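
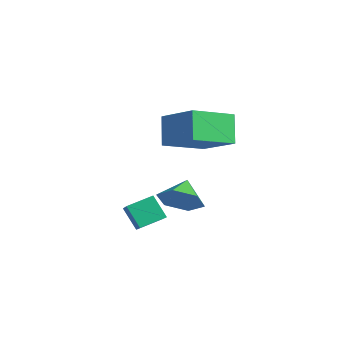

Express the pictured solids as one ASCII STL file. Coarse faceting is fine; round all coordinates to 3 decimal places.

solid 
facet normal -0.852 -0.170 -0.496
outer loop
vertex -1.757 0.6 2.021
vertex -1.715 2.43 1.321
vertex -1.029 0.162 0.921
endloop
endfacet
facet normal -0.022 -0.934 0.357
outer loop
vertex 0.615 0.49 1.879
vertex -1.757 0.6 2.021
vertex -1.029 0.162 0.921
endloop
endfacet
facet normal -0.851 -0.170 -0.496
outer loop
vertex -1.029 0.162 0.921
vertex -1.715 2.43 1.321
vertex -0.986 1.992 0.221
endloop
endfacet
facet normal 0.524 -0.315 -0.791
outer loop
vertex -0.986 1.992 0.221
vertex 0.615 0.49 1.879
vertex -1.029 0.162 0.921
endloop
endfacet
facet normal -0.524 0.315 0.791
outer loop
vertex -1.757 0.6 2.021
vertex -0.071 2.758 2.279
vertex -1.715 2.43 1.321
endloop
endfacet
facet normal -0.022 -0.934 0.357
outer loop
vertex -0.114 0.928 2.979
vertex -1.757 0.6 2.021
vertex 0.615 0.49 1.879
endloop
endfacet
facet normal -0.524 0.315 0.791
outer loop
vertex -0.114 0.928 2.979
vertex -0.071 2.758 2.279
vertex -1.757 0.6 2.021
endloop
endfacet
facet normal 0.022 0.934 -0.357
outer loop
vertex -1.715 2.43 1.321
vertex -0.071 2.758 2.279
vertex -0.986 1.992 0.221
endloop
endfacet
facet normal 0.524 -0.315 -0.791
outer loop
vertex 0.657 2.32 1.179
vertex 0.615 0.49 1.879
vertex -0.986 1.992 0.221
endloop
endfacet
facet normal 0.022 0.934 -0.357
outer loop
vertex -0.986 1.992 0.221
vertex -0.071 2.758 2.279
vertex 0.657 2.32 1.179
endloop
endfacet
facet normal 0.851 0.170 0.496
outer loop
vertex 0.657 2.32 1.179
vertex -0.114 0.928 2.979
vertex 0.615 0.49 1.879
endloop
endfacet
facet normal 0.852 0.170 0.496
outer loop
vertex -0.071 2.758 2.279
vertex -0.114 0.928 2.979
vertex 0.657 2.32 1.179
endloop
endfacet
facet normal -0.636 -0.135 0.760
outer loop
vertex -0.525 -1.691 -1.553
vertex -0.323 -0.658 -1.2
vertex -1.71 -1.153 -2.449
endloop
endfacet
facet normal -0.182 -0.931 -0.318
outer loop
vertex -0.997 -1.002 -3.3
vertex -0.525 -1.691 -1.553
vertex -1.71 -1.153 -2.449
endloop
endfacet
facet normal -0.636 -0.135 0.760
outer loop
vertex -1.71 -1.153 -2.449
vertex -0.323 -0.658 -1.2
vertex -1.507 -0.12 -2.096
endloop
endfacet
facet normal -0.749 0.341 -0.567
outer loop
vertex -1.507 -0.12 -2.096
vertex -0.997 -1.002 -3.3
vertex -1.71 -1.153 -2.449
endloop
endfacet
facet normal 0.750 -0.341 0.568
outer loop
vertex -0.525 -1.691 -1.553
vertex 0.39 -0.507 -2.051
vertex -0.323 -0.658 -1.2
endloop
endfacet
facet normal -0.182 -0.930 -0.318
outer loop
vertex 0.187 -1.54 -2.404
vertex -0.525 -1.691 -1.553
vertex -0.997 -1.002 -3.3
endloop
endfacet
facet normal 0.750 -0.341 0.567
outer loop
vertex 0.187 -1.54 -2.404
vertex 0.39 -0.507 -2.051
vertex -0.525 -1.691 -1.553
endloop
endfacet
facet normal 0.182 0.930 0.318
outer loop
vertex -0.323 -0.658 -1.2
vertex 0.39 -0.507 -2.051
vertex -1.507 -0.12 -2.096
endloop
endfacet
facet normal -0.750 0.340 -0.567
outer loop
vertex -0.795 0.031 -2.947
vertex -0.997 -1.002 -3.3
vertex -1.507 -0.12 -2.096
endloop
endfacet
facet normal 0.182 0.931 0.318
outer loop
vertex -1.507 -0.12 -2.096
vertex 0.39 -0.507 -2.051
vertex -0.795 0.031 -2.947
endloop
endfacet
facet normal 0.636 0.135 -0.760
outer loop
vertex -0.795 0.031 -2.947
vertex 0.187 -1.54 -2.404
vertex -0.997 -1.002 -3.3
endloop
endfacet
facet normal 0.636 0.135 -0.760
outer loop
vertex 0.39 -0.507 -2.051
vertex 0.187 -1.54 -2.404
vertex -0.795 0.031 -2.947
endloop
endfacet
facet normal 0.585 -0.633 -0.507
outer loop
vertex -0.588 1.802 -2.709
vertex -1.151 1.062 -2.434
vertex -1.345 1.54 -3.255
endloop
endfacet
facet normal -0.164 0.959 -0.232
outer loop
vertex -0.588 1.802 -2.709
vertex -1.345 1.54 -3.255
vertex -1.829 1.798 -1.846
endloop
endfacet
facet normal 0.584 -0.634 -0.507
outer loop
vertex -1.345 1.54 -3.255
vertex -1.151 1.062 -2.434
vertex -1.909 0.8 -2.98
endloop
endfacet
facet normal -0.801 0.476 -0.362
outer loop
vertex -1.345 1.54 -3.255
vertex -1.909 0.8 -2.98
vertex -1.829 1.798 -1.846
endloop
endfacet
facet normal 0.584 -0.634 -0.507
outer loop
vertex -1.909 0.8 -2.98
vertex -1.151 1.062 -2.434
vertex -1.714 0.322 -2.158
endloop
endfacet
facet normal -0.980 -0.112 0.167
outer loop
vertex -1.909 0.8 -2.98
vertex -1.714 0.322 -2.158
vertex -1.829 1.798 -1.846
endloop
endfacet
facet normal 0.585 -0.634 -0.506
outer loop
vertex -1.714 0.322 -2.158
vertex -1.151 1.062 -2.434
vertex -0.957 0.585 -1.612
endloop
endfacet
facet normal -0.521 -0.215 0.826
outer loop
vertex -1.714 0.322 -2.158
vertex -0.957 0.585 -1.612
vertex -1.829 1.798 -1.846
endloop
endfacet
facet normal 0.585 -0.634 -0.506
outer loop
vertex -0.957 0.585 -1.612
vertex -1.151 1.062 -2.434
vertex -0.393 1.325 -1.888
endloop
endfacet
facet normal 0.116 0.268 0.956
outer loop
vertex -0.957 0.585 -1.612
vertex -0.393 1.325 -1.888
vertex -1.829 1.798 -1.846
endloop
endfacet
facet normal 0.585 -0.633 -0.507
outer loop
vertex -0.393 1.325 -1.888
vertex -1.151 1.062 -2.434
vertex -0.588 1.802 -2.709
endloop
endfacet
facet normal 0.294 0.855 0.427
outer loop
vertex -0.393 1.325 -1.888
vertex -0.588 1.802 -2.709
vertex -1.829 1.798 -1.846
endloop
endfacet

endsolid


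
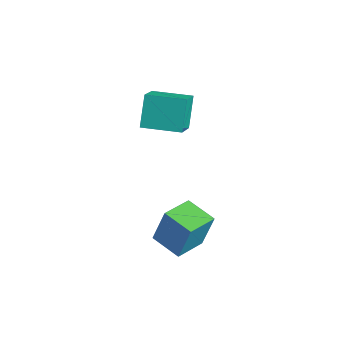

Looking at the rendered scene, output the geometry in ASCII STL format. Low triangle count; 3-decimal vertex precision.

solid 
facet normal -0.373 0.349 0.860
outer loop
vertex -2.483 -2.135 4.601
vertex -1.069 -0.583 4.584
vertex -3.683 -1.052 3.64
endloop
endfacet
facet normal -0.673 -0.739 0.008
outer loop
vertex -2.951 -1.737 1.956
vertex -2.483 -2.135 4.601
vertex -3.683 -1.052 3.64
endloop
endfacet
facet normal -0.373 0.350 0.859
outer loop
vertex -3.683 -1.052 3.64
vertex -1.069 -0.583 4.584
vertex -2.268 0.5 3.623
endloop
endfacet
facet normal -0.638 0.576 -0.511
outer loop
vertex -2.268 0.5 3.623
vertex -2.951 -1.737 1.956
vertex -3.683 -1.052 3.64
endloop
endfacet
facet normal 0.638 -0.576 0.511
outer loop
vertex -2.483 -2.135 4.601
vertex -0.337 -1.268 2.9
vertex -1.069 -0.583 4.584
endloop
endfacet
facet normal -0.674 -0.739 0.008
outer loop
vertex -1.752 -2.82 2.917
vertex -2.483 -2.135 4.601
vertex -2.951 -1.737 1.956
endloop
endfacet
facet normal 0.638 -0.576 0.511
outer loop
vertex -1.752 -2.82 2.917
vertex -0.337 -1.268 2.9
vertex -2.483 -2.135 4.601
endloop
endfacet
facet normal 0.674 0.739 -0.008
outer loop
vertex -1.069 -0.583 4.584
vertex -0.337 -1.268 2.9
vertex -2.268 0.5 3.623
endloop
endfacet
facet normal -0.638 0.576 -0.511
outer loop
vertex -1.537 -0.185 1.939
vertex -2.951 -1.737 1.956
vertex -2.268 0.5 3.623
endloop
endfacet
facet normal 0.674 0.739 -0.008
outer loop
vertex -2.268 0.5 3.623
vertex -0.337 -1.268 2.9
vertex -1.537 -0.185 1.939
endloop
endfacet
facet normal 0.373 -0.349 -0.859
outer loop
vertex -1.537 -0.185 1.939
vertex -1.752 -2.82 2.917
vertex -2.951 -1.737 1.956
endloop
endfacet
facet normal 0.373 -0.349 -0.860
outer loop
vertex -0.337 -1.268 2.9
vertex -1.752 -2.82 2.917
vertex -1.537 -0.185 1.939
endloop
endfacet
facet normal -0.922 -0.303 0.243
outer loop
vertex 1.643 -3.382 -0.877
vertex 1.015 -1.684 -1.141
vertex 1.26 -3.838 -2.902
endloop
endfacet
facet normal 0.344 -0.928 0.144
outer loop
vertex 2.845 -3.316 -3.319
vertex 1.643 -3.382 -0.877
vertex 1.26 -3.838 -2.902
endloop
endfacet
facet normal -0.921 -0.303 0.243
outer loop
vertex 1.26 -3.838 -2.902
vertex 1.015 -1.684 -1.141
vertex 0.632 -2.14 -3.165
endloop
endfacet
facet normal -0.181 -0.216 -0.959
outer loop
vertex 0.632 -2.14 -3.165
vertex 2.845 -3.316 -3.319
vertex 1.26 -3.838 -2.902
endloop
endfacet
facet normal 0.181 0.216 0.959
outer loop
vertex 1.643 -3.382 -0.877
vertex 2.6 -1.162 -1.558
vertex 1.015 -1.684 -1.141
endloop
endfacet
facet normal 0.344 -0.928 0.144
outer loop
vertex 3.228 -2.86 -1.295
vertex 1.643 -3.382 -0.877
vertex 2.845 -3.316 -3.319
endloop
endfacet
facet normal 0.182 0.216 0.959
outer loop
vertex 3.228 -2.86 -1.295
vertex 2.6 -1.162 -1.558
vertex 1.643 -3.382 -0.877
endloop
endfacet
facet normal -0.344 0.928 -0.144
outer loop
vertex 1.015 -1.684 -1.141
vertex 2.6 -1.162 -1.558
vertex 0.632 -2.14 -3.165
endloop
endfacet
facet normal -0.182 -0.216 -0.959
outer loop
vertex 2.217 -1.618 -3.583
vertex 2.845 -3.316 -3.319
vertex 0.632 -2.14 -3.165
endloop
endfacet
facet normal -0.344 0.928 -0.144
outer loop
vertex 0.632 -2.14 -3.165
vertex 2.6 -1.162 -1.558
vertex 2.217 -1.618 -3.583
endloop
endfacet
facet normal 0.922 0.303 -0.243
outer loop
vertex 2.217 -1.618 -3.583
vertex 3.228 -2.86 -1.295
vertex 2.845 -3.316 -3.319
endloop
endfacet
facet normal 0.922 0.303 -0.243
outer loop
vertex 2.6 -1.162 -1.558
vertex 3.228 -2.86 -1.295
vertex 2.217 -1.618 -3.583
endloop
endfacet

endsolid


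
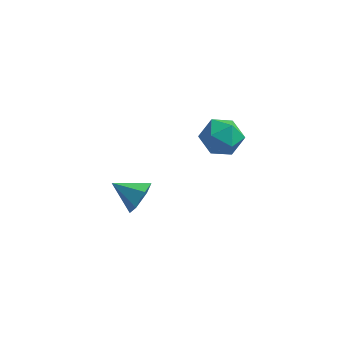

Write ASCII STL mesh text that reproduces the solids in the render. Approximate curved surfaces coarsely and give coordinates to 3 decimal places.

solid 
facet normal 0.892 -0.073 -0.446
outer loop
vertex -2.457 0.283 -1.779
vertex -2.897 0.604 -2.712
vertex -2.494 1.334 -2.026
endloop
endfacet
facet normal -0.011 0.228 0.974
outer loop
vertex -2.457 0.283 -1.779
vertex -2.494 1.334 -2.026
vertex -4.503 0.736 -1.908
endloop
endfacet
facet normal 0.892 -0.073 -0.447
outer loop
vertex -2.494 1.334 -2.026
vertex -2.897 0.604 -2.712
vertex -2.935 1.655 -2.959
endloop
endfacet
facet normal -0.237 0.879 0.414
outer loop
vertex -2.494 1.334 -2.026
vertex -2.935 1.655 -2.959
vertex -4.503 0.736 -1.908
endloop
endfacet
facet normal 0.892 -0.073 -0.447
outer loop
vertex -2.935 1.655 -2.959
vertex -2.897 0.604 -2.712
vertex -3.338 0.925 -3.644
endloop
endfacet
facet normal -0.638 0.684 -0.354
outer loop
vertex -2.935 1.655 -2.959
vertex -3.338 0.925 -3.644
vertex -4.503 0.736 -1.908
endloop
endfacet
facet normal 0.891 -0.073 -0.447
outer loop
vertex -3.338 0.925 -3.644
vertex -2.897 0.604 -2.712
vertex -3.301 -0.126 -3.398
endloop
endfacet
facet normal -0.811 -0.160 -0.562
outer loop
vertex -3.338 0.925 -3.644
vertex -3.301 -0.126 -3.398
vertex -4.503 0.736 -1.908
endloop
endfacet
facet normal 0.892 -0.074 -0.447
outer loop
vertex -3.301 -0.126 -3.398
vertex -2.897 0.604 -2.712
vertex -2.86 -0.447 -2.465
endloop
endfacet
facet normal -0.585 -0.811 -0.003
outer loop
vertex -3.301 -0.126 -3.398
vertex -2.86 -0.447 -2.465
vertex -4.503 0.736 -1.908
endloop
endfacet
facet normal 0.892 -0.073 -0.446
outer loop
vertex -2.86 -0.447 -2.465
vertex -2.897 0.604 -2.712
vertex -2.457 0.283 -1.779
endloop
endfacet
facet normal -0.185 -0.617 0.765
outer loop
vertex -2.86 -0.447 -2.465
vertex -2.457 0.283 -1.779
vertex -4.503 0.736 -1.908
endloop
endfacet
facet normal -0.010 0.974 -0.227
outer loop
vertex 1.861 1.157 3.183
vertex 0.749 1.276 3.744
vertex 1.802 1.44 4.4
endloop
endfacet
facet normal 0.659 0.739 -0.140
outer loop
vertex 1.861 1.157 3.183
vertex 1.802 1.44 4.4
vertex 2.645 0.611 3.991
endloop
endfacet
facet normal 0.769 0.210 -0.604
outer loop
vertex 1.861 1.157 3.183
vertex 2.645 0.611 3.991
vertex 2.114 -0.064 3.081
endloop
endfacet
facet normal 0.168 0.117 -0.979
outer loop
vertex 1.861 1.157 3.183
vertex 2.114 -0.064 3.081
vertex 0.942 0.347 2.929
endloop
endfacet
facet normal -0.313 0.589 -0.745
outer loop
vertex 1.861 1.157 3.183
vertex 0.942 0.347 2.929
vertex 0.749 1.276 3.744
endloop
endfacet
facet normal 0.714 0.470 0.519
outer loop
vertex 2.645 0.611 3.991
vertex 1.802 1.44 4.4
vertex 2.018 0.393 5.051
endloop
endfacet
facet normal -0.368 0.850 0.378
outer loop
vertex 1.802 1.44 4.4
vertex 0.749 1.276 3.744
vertex 0.846 0.804 4.899
endloop
endfacet
facet normal -0.858 0.226 -0.461
outer loop
vertex 0.749 1.276 3.744
vertex 0.942 0.347 2.929
vertex 0.315 0.129 3.989
endloop
endfacet
facet normal -0.080 -0.538 -0.839
outer loop
vertex 0.942 0.347 2.929
vertex 2.114 -0.064 3.081
vertex 1.158 -0.7 3.58
endloop
endfacet
facet normal 0.892 -0.387 -0.233
outer loop
vertex 2.114 -0.064 3.081
vertex 2.645 0.611 3.991
vertex 2.211 -0.536 4.236
endloop
endfacet
facet normal -0.168 -0.117 0.979
outer loop
vertex 1.099 -0.417 4.797
vertex 2.018 0.393 5.051
vertex 0.846 0.804 4.899
endloop
endfacet
facet normal -0.769 -0.210 0.604
outer loop
vertex 1.099 -0.417 4.797
vertex 0.846 0.804 4.899
vertex 0.315 0.129 3.989
endloop
endfacet
facet normal -0.659 -0.739 0.140
outer loop
vertex 1.099 -0.417 4.797
vertex 0.315 0.129 3.989
vertex 1.158 -0.7 3.58
endloop
endfacet
facet normal 0.010 -0.974 0.227
outer loop
vertex 1.099 -0.417 4.797
vertex 1.158 -0.7 3.58
vertex 2.211 -0.536 4.236
endloop
endfacet
facet normal 0.313 -0.589 0.745
outer loop
vertex 1.099 -0.417 4.797
vertex 2.211 -0.536 4.236
vertex 2.018 0.393 5.051
endloop
endfacet
facet normal 0.080 0.538 0.839
outer loop
vertex 0.846 0.804 4.899
vertex 2.018 0.393 5.051
vertex 1.802 1.44 4.4
endloop
endfacet
facet normal -0.892 0.387 0.233
outer loop
vertex 0.315 0.129 3.989
vertex 0.846 0.804 4.899
vertex 0.749 1.276 3.744
endloop
endfacet
facet normal -0.714 -0.470 -0.519
outer loop
vertex 1.158 -0.7 3.58
vertex 0.315 0.129 3.989
vertex 0.942 0.347 2.929
endloop
endfacet
facet normal 0.368 -0.850 -0.378
outer loop
vertex 2.211 -0.536 4.236
vertex 1.158 -0.7 3.58
vertex 2.114 -0.064 3.081
endloop
endfacet
facet normal 0.858 -0.226 0.461
outer loop
vertex 2.018 0.393 5.051
vertex 2.211 -0.536 4.236
vertex 2.645 0.611 3.991
endloop
endfacet

endsolid


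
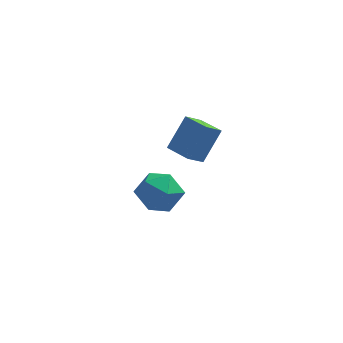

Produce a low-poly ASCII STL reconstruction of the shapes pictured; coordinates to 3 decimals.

solid 
facet normal -0.400 -0.469 -0.787
outer loop
vertex -2.354 -0.273 1.046
vertex -3.24 0.591 0.981
vertex -1.763 0.285 0.413
endloop
endfacet
facet normal 0.715 -0.697 0.053
outer loop
vertex -1.08 1.089 1.759
vertex -2.354 -0.273 1.046
vertex -1.763 0.285 0.413
endloop
endfacet
facet normal -0.400 -0.470 -0.787
outer loop
vertex -1.763 0.285 0.413
vertex -3.24 0.591 0.981
vertex -2.65 1.149 0.348
endloop
endfacet
facet normal 0.573 0.542 -0.615
outer loop
vertex -2.65 1.149 0.348
vertex -1.08 1.089 1.759
vertex -1.763 0.285 0.413
endloop
endfacet
facet normal -0.573 -0.542 0.615
outer loop
vertex -2.354 -0.273 1.046
vertex -2.557 1.395 2.327
vertex -3.24 0.591 0.981
endloop
endfacet
facet normal 0.715 -0.697 0.053
outer loop
vertex -1.67 0.531 2.392
vertex -2.354 -0.273 1.046
vertex -1.08 1.089 1.759
endloop
endfacet
facet normal -0.573 -0.542 0.615
outer loop
vertex -1.67 0.531 2.392
vertex -2.557 1.395 2.327
vertex -2.354 -0.273 1.046
endloop
endfacet
facet normal -0.716 0.697 -0.053
outer loop
vertex -3.24 0.591 0.981
vertex -2.557 1.395 2.327
vertex -2.65 1.149 0.348
endloop
endfacet
facet normal 0.573 0.542 -0.615
outer loop
vertex -1.966 1.953 1.694
vertex -1.08 1.089 1.759
vertex -2.65 1.149 0.348
endloop
endfacet
facet normal -0.715 0.697 -0.053
outer loop
vertex -2.65 1.149 0.348
vertex -2.557 1.395 2.327
vertex -1.966 1.953 1.694
endloop
endfacet
facet normal 0.400 0.470 0.787
outer loop
vertex -1.966 1.953 1.694
vertex -1.67 0.531 2.392
vertex -1.08 1.089 1.759
endloop
endfacet
facet normal 0.400 0.470 0.787
outer loop
vertex -2.557 1.395 2.327
vertex -1.67 0.531 2.392
vertex -1.966 1.953 1.694
endloop
endfacet
facet normal -0.133 0.991 -0.004
outer loop
vertex -4.127 3.345 -4.144
vertex -4.207 3.339 -2.99
vertex -3.177 3.475 -3.497
endloop
endfacet
facet normal 0.271 0.786 -0.555
outer loop
vertex -4.127 3.345 -4.144
vertex -3.177 3.475 -3.497
vertex -3.148 2.801 -4.437
endloop
endfacet
facet normal -0.106 0.318 -0.942
outer loop
vertex -4.127 3.345 -4.144
vertex -3.148 2.801 -4.437
vertex -4.161 2.248 -4.51
endloop
endfacet
facet normal -0.741 0.233 -0.630
outer loop
vertex -4.127 3.345 -4.144
vertex -4.161 2.248 -4.51
vertex -4.816 2.58 -3.616
endloop
endfacet
facet normal -0.759 0.649 -0.049
outer loop
vertex -4.127 3.345 -4.144
vertex -4.816 2.58 -3.616
vertex -4.207 3.339 -2.99
endloop
endfacet
facet normal 0.843 0.449 -0.296
outer loop
vertex -3.148 2.801 -4.437
vertex -3.177 3.475 -3.497
vertex -2.624 2.46 -3.464
endloop
endfacet
facet normal 0.190 0.780 0.596
outer loop
vertex -3.177 3.475 -3.497
vertex -4.207 3.339 -2.99
vertex -3.279 2.792 -2.57
endloop
endfacet
facet normal -0.822 0.228 0.522
outer loop
vertex -4.207 3.339 -2.99
vertex -4.816 2.58 -3.616
vertex -4.292 2.239 -2.643
endloop
endfacet
facet normal -0.793 -0.446 -0.416
outer loop
vertex -4.816 2.58 -3.616
vertex -4.161 2.248 -4.51
vertex -4.263 1.565 -3.583
endloop
endfacet
facet normal 0.235 -0.309 -0.922
outer loop
vertex -4.161 2.248 -4.51
vertex -3.148 2.801 -4.437
vertex -3.233 1.701 -4.09
endloop
endfacet
facet normal 0.741 -0.233 0.630
outer loop
vertex -3.313 1.695 -2.936
vertex -2.624 2.46 -3.464
vertex -3.279 2.792 -2.57
endloop
endfacet
facet normal 0.106 -0.318 0.942
outer loop
vertex -3.313 1.695 -2.936
vertex -3.279 2.792 -2.57
vertex -4.292 2.239 -2.643
endloop
endfacet
facet normal -0.271 -0.786 0.555
outer loop
vertex -3.313 1.695 -2.936
vertex -4.292 2.239 -2.643
vertex -4.263 1.565 -3.583
endloop
endfacet
facet normal 0.133 -0.991 0.004
outer loop
vertex -3.313 1.695 -2.936
vertex -4.263 1.565 -3.583
vertex -3.233 1.701 -4.09
endloop
endfacet
facet normal 0.759 -0.649 0.049
outer loop
vertex -3.313 1.695 -2.936
vertex -3.233 1.701 -4.09
vertex -2.624 2.46 -3.464
endloop
endfacet
facet normal 0.793 0.446 0.416
outer loop
vertex -3.279 2.792 -2.57
vertex -2.624 2.46 -3.464
vertex -3.177 3.475 -3.497
endloop
endfacet
facet normal -0.235 0.309 0.922
outer loop
vertex -4.292 2.239 -2.643
vertex -3.279 2.792 -2.57
vertex -4.207 3.339 -2.99
endloop
endfacet
facet normal -0.843 -0.449 0.296
outer loop
vertex -4.263 1.565 -3.583
vertex -4.292 2.239 -2.643
vertex -4.816 2.58 -3.616
endloop
endfacet
facet normal -0.190 -0.780 -0.596
outer loop
vertex -3.233 1.701 -4.09
vertex -4.263 1.565 -3.583
vertex -4.161 2.248 -4.51
endloop
endfacet
facet normal 0.822 -0.228 -0.522
outer loop
vertex -2.624 2.46 -3.464
vertex -3.233 1.701 -4.09
vertex -3.148 2.801 -4.437
endloop
endfacet

endsolid


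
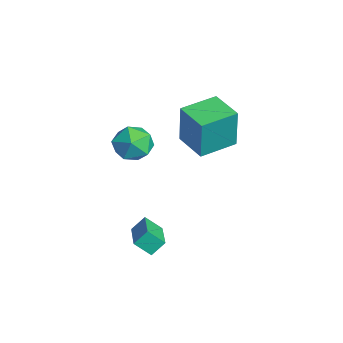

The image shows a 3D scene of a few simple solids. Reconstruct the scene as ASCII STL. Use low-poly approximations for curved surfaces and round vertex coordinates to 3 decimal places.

solid 
facet normal -0.949 0.173 -0.264
outer loop
vertex 2.966 -2.886 -3.631
vertex 2.908 -2.296 -3.036
vertex 3.259 -2.23 -4.253
endloop
endfacet
facet normal 0.069 -0.702 -0.708
outer loop
vertex 4.872 -2.524 -3.804
vertex 2.966 -2.886 -3.631
vertex 3.259 -2.23 -4.253
endloop
endfacet
facet normal -0.949 0.172 -0.264
outer loop
vertex 3.259 -2.23 -4.253
vertex 2.908 -2.296 -3.036
vertex 3.2 -1.64 -3.658
endloop
endfacet
facet normal 0.308 0.691 -0.654
outer loop
vertex 3.2 -1.64 -3.658
vertex 4.872 -2.524 -3.804
vertex 3.259 -2.23 -4.253
endloop
endfacet
facet normal -0.308 -0.690 0.655
outer loop
vertex 2.966 -2.886 -3.631
vertex 4.521 -2.59 -2.587
vertex 2.908 -2.296 -3.036
endloop
endfacet
facet normal 0.069 -0.702 -0.708
outer loop
vertex 4.58 -3.18 -3.182
vertex 2.966 -2.886 -3.631
vertex 4.872 -2.524 -3.804
endloop
endfacet
facet normal -0.308 -0.691 0.654
outer loop
vertex 4.58 -3.18 -3.182
vertex 4.521 -2.59 -2.587
vertex 2.966 -2.886 -3.631
endloop
endfacet
facet normal -0.069 0.702 0.708
outer loop
vertex 2.908 -2.296 -3.036
vertex 4.521 -2.59 -2.587
vertex 3.2 -1.64 -3.658
endloop
endfacet
facet normal 0.308 0.690 -0.655
outer loop
vertex 4.814 -1.934 -3.209
vertex 4.872 -2.524 -3.804
vertex 3.2 -1.64 -3.658
endloop
endfacet
facet normal -0.069 0.702 0.708
outer loop
vertex 3.2 -1.64 -3.658
vertex 4.521 -2.59 -2.587
vertex 4.814 -1.934 -3.209
endloop
endfacet
facet normal 0.949 -0.173 0.264
outer loop
vertex 4.814 -1.934 -3.209
vertex 4.58 -3.18 -3.182
vertex 4.872 -2.524 -3.804
endloop
endfacet
facet normal 0.949 -0.172 0.265
outer loop
vertex 4.521 -2.59 -2.587
vertex 4.58 -3.18 -3.182
vertex 4.814 -1.934 -3.209
endloop
endfacet
facet normal -0.182 0.933 0.309
outer loop
vertex 0.075 -1.169 -0.802
vertex -0.589 -1.526 -0.115
vertex 0.395 -1.417 0.134
endloop
endfacet
facet normal 0.486 0.871 0.065
outer loop
vertex 0.075 -1.169 -0.802
vertex 0.395 -1.417 0.134
vertex 0.955 -1.669 -0.68
endloop
endfacet
facet normal 0.453 0.648 -0.612
outer loop
vertex 0.075 -1.169 -0.802
vertex 0.955 -1.669 -0.68
vertex 0.318 -1.933 -1.432
endloop
endfacet
facet normal -0.234 0.573 -0.785
outer loop
vertex 0.075 -1.169 -0.802
vertex 0.318 -1.933 -1.432
vertex -0.636 -1.845 -1.083
endloop
endfacet
facet normal -0.626 0.749 -0.216
outer loop
vertex 0.075 -1.169 -0.802
vertex -0.636 -1.845 -1.083
vertex -0.589 -1.526 -0.115
endloop
endfacet
facet normal 0.816 0.367 0.447
outer loop
vertex 0.955 -1.669 -0.68
vertex 0.395 -1.417 0.134
vertex 0.836 -2.335 0.083
endloop
endfacet
facet normal -0.265 0.467 0.844
outer loop
vertex 0.395 -1.417 0.134
vertex -0.589 -1.526 -0.115
vertex -0.118 -2.247 0.432
endloop
endfacet
facet normal -0.986 0.168 -0.007
outer loop
vertex -0.589 -1.526 -0.115
vertex -0.636 -1.845 -1.083
vertex -0.755 -2.511 -0.32
endloop
endfacet
facet normal -0.351 -0.117 -0.929
outer loop
vertex -0.636 -1.845 -1.083
vertex 0.318 -1.933 -1.432
vertex -0.195 -2.763 -1.134
endloop
endfacet
facet normal 0.762 0.006 -0.648
outer loop
vertex 0.318 -1.933 -1.432
vertex 0.955 -1.669 -0.68
vertex 0.789 -2.654 -0.885
endloop
endfacet
facet normal 0.234 -0.573 0.785
outer loop
vertex 0.125 -3.011 -0.198
vertex 0.836 -2.335 0.083
vertex -0.118 -2.247 0.432
endloop
endfacet
facet normal -0.453 -0.648 0.612
outer loop
vertex 0.125 -3.011 -0.198
vertex -0.118 -2.247 0.432
vertex -0.755 -2.511 -0.32
endloop
endfacet
facet normal -0.486 -0.871 -0.065
outer loop
vertex 0.125 -3.011 -0.198
vertex -0.755 -2.511 -0.32
vertex -0.195 -2.763 -1.134
endloop
endfacet
facet normal 0.182 -0.933 -0.309
outer loop
vertex 0.125 -3.011 -0.198
vertex -0.195 -2.763 -1.134
vertex 0.789 -2.654 -0.885
endloop
endfacet
facet normal 0.626 -0.749 0.216
outer loop
vertex 0.125 -3.011 -0.198
vertex 0.789 -2.654 -0.885
vertex 0.836 -2.335 0.083
endloop
endfacet
facet normal 0.351 0.117 0.929
outer loop
vertex -0.118 -2.247 0.432
vertex 0.836 -2.335 0.083
vertex 0.395 -1.417 0.134
endloop
endfacet
facet normal -0.762 -0.006 0.648
outer loop
vertex -0.755 -2.511 -0.32
vertex -0.118 -2.247 0.432
vertex -0.589 -1.526 -0.115
endloop
endfacet
facet normal -0.816 -0.367 -0.447
outer loop
vertex -0.195 -2.763 -1.134
vertex -0.755 -2.511 -0.32
vertex -0.636 -1.845 -1.083
endloop
endfacet
facet normal 0.265 -0.467 -0.844
outer loop
vertex 0.789 -2.654 -0.885
vertex -0.195 -2.763 -1.134
vertex 0.318 -1.933 -1.432
endloop
endfacet
facet normal 0.986 -0.168 0.007
outer loop
vertex 0.836 -2.335 0.083
vertex 0.789 -2.654 -0.885
vertex 0.955 -1.669 -0.68
endloop
endfacet
facet normal -0.946 -0.313 0.090
outer loop
vertex 1.758 -0.495 2.538
vertex 1.215 1.167 2.611
vertex 1.559 -0.471 0.528
endloop
endfacet
facet normal 0.310 -0.950 -0.042
outer loop
vertex 3.025 0.013 0.389
vertex 1.758 -0.495 2.538
vertex 1.559 -0.471 0.528
endloop
endfacet
facet normal -0.946 -0.312 0.089
outer loop
vertex 1.559 -0.471 0.528
vertex 1.215 1.167 2.611
vertex 1.017 1.191 0.601
endloop
endfacet
facet normal -0.098 0.012 -0.995
outer loop
vertex 1.017 1.191 0.601
vertex 3.025 0.013 0.389
vertex 1.559 -0.471 0.528
endloop
endfacet
facet normal 0.098 -0.012 0.995
outer loop
vertex 1.758 -0.495 2.538
vertex 2.681 1.651 2.472
vertex 1.215 1.167 2.611
endloop
endfacet
facet normal 0.310 -0.950 -0.042
outer loop
vertex 3.223 -0.011 2.399
vertex 1.758 -0.495 2.538
vertex 3.025 0.013 0.389
endloop
endfacet
facet normal 0.098 -0.012 0.995
outer loop
vertex 3.223 -0.011 2.399
vertex 2.681 1.651 2.472
vertex 1.758 -0.495 2.538
endloop
endfacet
facet normal -0.310 0.950 0.042
outer loop
vertex 1.215 1.167 2.611
vertex 2.681 1.651 2.472
vertex 1.017 1.191 0.601
endloop
endfacet
facet normal -0.098 0.012 -0.995
outer loop
vertex 2.482 1.675 0.462
vertex 3.025 0.013 0.389
vertex 1.017 1.191 0.601
endloop
endfacet
facet normal -0.310 0.950 0.042
outer loop
vertex 1.017 1.191 0.601
vertex 2.681 1.651 2.472
vertex 2.482 1.675 0.462
endloop
endfacet
facet normal 0.946 0.313 -0.089
outer loop
vertex 2.482 1.675 0.462
vertex 3.223 -0.011 2.399
vertex 3.025 0.013 0.389
endloop
endfacet
facet normal 0.946 0.312 -0.090
outer loop
vertex 2.681 1.651 2.472
vertex 3.223 -0.011 2.399
vertex 2.482 1.675 0.462
endloop
endfacet

endsolid


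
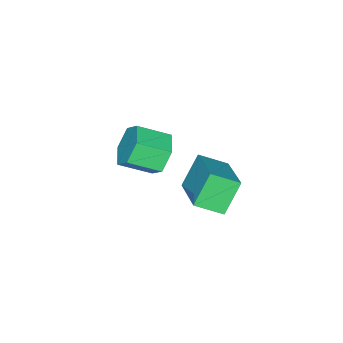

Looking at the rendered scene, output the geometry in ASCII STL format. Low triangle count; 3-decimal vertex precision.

solid 
facet normal -0.608 0.056 0.792
outer loop
vertex 0.784 1.577 2.283
vertex 2.032 2.989 3.141
vertex 0.148 2.474 1.731
endloop
endfacet
facet normal -0.602 -0.682 -0.414
outer loop
vertex 1.048 2.391 0.559
vertex 0.784 1.577 2.283
vertex 0.148 2.474 1.731
endloop
endfacet
facet normal -0.608 0.056 0.792
outer loop
vertex 0.148 2.474 1.731
vertex 2.032 2.989 3.141
vertex 1.396 3.886 2.589
endloop
endfacet
facet normal -0.517 0.729 -0.448
outer loop
vertex 1.396 3.886 2.589
vertex 1.048 2.391 0.559
vertex 0.148 2.474 1.731
endloop
endfacet
facet normal 0.517 -0.729 0.448
outer loop
vertex 0.784 1.577 2.283
vertex 2.932 2.906 1.969
vertex 2.032 2.989 3.141
endloop
endfacet
facet normal -0.602 -0.682 -0.414
outer loop
vertex 1.684 1.494 1.111
vertex 0.784 1.577 2.283
vertex 1.048 2.391 0.559
endloop
endfacet
facet normal 0.517 -0.729 0.448
outer loop
vertex 1.684 1.494 1.111
vertex 2.932 2.906 1.969
vertex 0.784 1.577 2.283
endloop
endfacet
facet normal 0.602 0.682 0.414
outer loop
vertex 2.032 2.989 3.141
vertex 2.932 2.906 1.969
vertex 1.396 3.886 2.589
endloop
endfacet
facet normal -0.517 0.729 -0.448
outer loop
vertex 2.296 3.803 1.417
vertex 1.048 2.391 0.559
vertex 1.396 3.886 2.589
endloop
endfacet
facet normal 0.602 0.682 0.414
outer loop
vertex 1.396 3.886 2.589
vertex 2.932 2.906 1.969
vertex 2.296 3.803 1.417
endloop
endfacet
facet normal 0.608 -0.056 -0.792
outer loop
vertex 2.296 3.803 1.417
vertex 1.684 1.494 1.111
vertex 1.048 2.391 0.559
endloop
endfacet
facet normal 0.608 -0.056 -0.792
outer loop
vertex 2.932 2.906 1.969
vertex 1.684 1.494 1.111
vertex 2.296 3.803 1.417
endloop
endfacet
facet normal -0.560 0.698 -0.446
outer loop
vertex 0.576 -0.672 -0.58
vertex 0.011 -0.63 0.195
vertex 0.778 -0.057 0.129
endloop
endfacet
facet normal 0.801 0.320 -0.506
outer loop
vertex 0.576 -0.672 -0.58
vertex 0.778 -0.057 0.129
vertex 1.394 -1.691 0.07
endloop
endfacet
facet normal 0.801 0.320 -0.506
outer loop
vertex 1.394 -1.691 0.07
vertex 0.778 -0.057 0.129
vertex 1.596 -1.076 0.779
endloop
endfacet
facet normal 0.561 -0.698 0.446
outer loop
vertex 1.394 -1.691 0.07
vertex 1.596 -1.076 0.779
vertex 0.829 -1.65 0.845
endloop
endfacet
facet normal -0.560 0.699 -0.445
outer loop
vertex 0.778 -0.057 0.129
vertex 0.011 -0.63 0.195
vertex 0.213 -0.016 0.904
endloop
endfacet
facet normal 0.583 0.715 0.387
outer loop
vertex 0.778 -0.057 0.129
vertex 0.213 -0.016 0.904
vertex 1.596 -1.076 0.779
endloop
endfacet
facet normal 0.583 0.715 0.387
outer loop
vertex 1.596 -1.076 0.779
vertex 0.213 -0.016 0.904
vertex 1.031 -1.035 1.554
endloop
endfacet
facet normal 0.561 -0.698 0.446
outer loop
vertex 1.596 -1.076 0.779
vertex 1.031 -1.035 1.554
vertex 0.829 -1.65 0.845
endloop
endfacet
facet normal -0.560 0.699 -0.445
outer loop
vertex 0.213 -0.016 0.904
vertex 0.011 -0.63 0.195
vertex -0.554 -0.589 0.97
endloop
endfacet
facet normal -0.218 0.395 0.893
outer loop
vertex 0.213 -0.016 0.904
vertex -0.554 -0.589 0.97
vertex 1.031 -1.035 1.554
endloop
endfacet
facet normal -0.218 0.395 0.893
outer loop
vertex 1.031 -1.035 1.554
vertex -0.554 -0.589 0.97
vertex 0.264 -1.608 1.62
endloop
endfacet
facet normal 0.560 -0.698 0.446
outer loop
vertex 1.031 -1.035 1.554
vertex 0.264 -1.608 1.62
vertex 0.829 -1.65 0.845
endloop
endfacet
facet normal -0.561 0.698 -0.446
outer loop
vertex -0.554 -0.589 0.97
vertex 0.011 -0.63 0.195
vertex -0.756 -1.204 0.261
endloop
endfacet
facet normal -0.801 -0.320 0.506
outer loop
vertex -0.554 -0.589 0.97
vertex -0.756 -1.204 0.261
vertex 0.264 -1.608 1.62
endloop
endfacet
facet normal -0.801 -0.320 0.506
outer loop
vertex 0.264 -1.608 1.62
vertex -0.756 -1.204 0.261
vertex 0.062 -2.223 0.911
endloop
endfacet
facet normal 0.560 -0.698 0.446
outer loop
vertex 0.264 -1.608 1.62
vertex 0.062 -2.223 0.911
vertex 0.829 -1.65 0.845
endloop
endfacet
facet normal -0.561 0.698 -0.446
outer loop
vertex -0.756 -1.204 0.261
vertex 0.011 -0.63 0.195
vertex -0.191 -1.245 -0.514
endloop
endfacet
facet normal -0.583 -0.715 -0.387
outer loop
vertex -0.756 -1.204 0.261
vertex -0.191 -1.245 -0.514
vertex 0.062 -2.223 0.911
endloop
endfacet
facet normal -0.583 -0.715 -0.387
outer loop
vertex 0.062 -2.223 0.911
vertex -0.191 -1.245 -0.514
vertex 0.627 -2.264 0.136
endloop
endfacet
facet normal 0.560 -0.699 0.445
outer loop
vertex 0.062 -2.223 0.911
vertex 0.627 -2.264 0.136
vertex 0.829 -1.65 0.845
endloop
endfacet
facet normal -0.560 0.698 -0.446
outer loop
vertex -0.191 -1.245 -0.514
vertex 0.011 -0.63 0.195
vertex 0.576 -0.672 -0.58
endloop
endfacet
facet normal 0.218 -0.395 -0.893
outer loop
vertex -0.191 -1.245 -0.514
vertex 0.576 -0.672 -0.58
vertex 0.627 -2.264 0.136
endloop
endfacet
facet normal 0.218 -0.395 -0.893
outer loop
vertex 0.627 -2.264 0.136
vertex 0.576 -0.672 -0.58
vertex 1.394 -1.691 0.07
endloop
endfacet
facet normal 0.560 -0.699 0.445
outer loop
vertex 0.627 -2.264 0.136
vertex 1.394 -1.691 0.07
vertex 0.829 -1.65 0.845
endloop
endfacet

endsolid


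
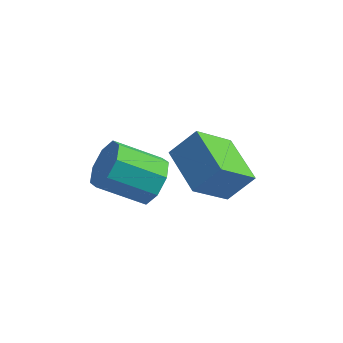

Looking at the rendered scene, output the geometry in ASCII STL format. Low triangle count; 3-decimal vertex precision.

solid 
facet normal -0.747 0.641 0.177
outer loop
vertex 1.749 2.803 -3.27
vertex 2.587 3.48 -2.183
vertex 2.577 4.183 -4.769
endloop
endfacet
facet normal -0.548 -0.442 -0.710
outer loop
vertex 4.213 2.78 -5.157
vertex 1.749 2.803 -3.27
vertex 2.577 4.183 -4.769
endloop
endfacet
facet normal -0.747 0.641 0.177
outer loop
vertex 2.577 4.183 -4.769
vertex 2.587 3.48 -2.183
vertex 3.415 4.86 -3.682
endloop
endfacet
facet normal 0.377 0.628 -0.681
outer loop
vertex 3.415 4.86 -3.682
vertex 4.213 2.78 -5.157
vertex 2.577 4.183 -4.769
endloop
endfacet
facet normal -0.377 -0.628 0.681
outer loop
vertex 1.749 2.803 -3.27
vertex 4.223 2.077 -2.571
vertex 2.587 3.48 -2.183
endloop
endfacet
facet normal -0.548 -0.442 -0.710
outer loop
vertex 3.385 1.4 -3.658
vertex 1.749 2.803 -3.27
vertex 4.213 2.78 -5.157
endloop
endfacet
facet normal -0.377 -0.628 0.681
outer loop
vertex 3.385 1.4 -3.658
vertex 4.223 2.077 -2.571
vertex 1.749 2.803 -3.27
endloop
endfacet
facet normal 0.548 0.442 0.710
outer loop
vertex 2.587 3.48 -2.183
vertex 4.223 2.077 -2.571
vertex 3.415 4.86 -3.682
endloop
endfacet
facet normal 0.377 0.628 -0.681
outer loop
vertex 5.051 3.457 -4.07
vertex 4.213 2.78 -5.157
vertex 3.415 4.86 -3.682
endloop
endfacet
facet normal 0.548 0.442 0.710
outer loop
vertex 3.415 4.86 -3.682
vertex 4.223 2.077 -2.571
vertex 5.051 3.457 -4.07
endloop
endfacet
facet normal 0.747 -0.641 -0.177
outer loop
vertex 5.051 3.457 -4.07
vertex 3.385 1.4 -3.658
vertex 4.213 2.78 -5.157
endloop
endfacet
facet normal 0.747 -0.641 -0.177
outer loop
vertex 4.223 2.077 -2.571
vertex 3.385 1.4 -3.658
vertex 5.051 3.457 -4.07
endloop
endfacet
facet normal 0.781 0.359 -0.511
outer loop
vertex 2.692 0.807 -1.602
vertex 2.322 0.344 -2.492
vertex 2.19 1.297 -2.024
endloop
endfacet
facet normal 0.121 0.716 0.687
outer loop
vertex 2.692 0.807 -1.602
vertex 2.19 1.297 -2.024
vertex 1.069 0.06 -0.538
endloop
endfacet
facet normal 0.121 0.716 0.687
outer loop
vertex 1.069 0.06 -0.538
vertex 2.19 1.297 -2.024
vertex 0.566 0.55 -0.96
endloop
endfacet
facet normal -0.780 -0.359 0.512
outer loop
vertex 1.069 0.06 -0.538
vertex 0.566 0.55 -0.96
vertex 0.698 -0.404 -1.428
endloop
endfacet
facet normal 0.781 0.359 -0.512
outer loop
vertex 2.19 1.297 -2.024
vertex 2.322 0.344 -2.492
vertex 1.765 1.228 -2.721
endloop
endfacet
facet normal -0.349 0.929 0.121
outer loop
vertex 2.19 1.297 -2.024
vertex 1.765 1.228 -2.721
vertex 0.566 0.55 -0.96
endloop
endfacet
facet normal -0.349 0.929 0.121
outer loop
vertex 0.566 0.55 -0.96
vertex 1.765 1.228 -2.721
vertex 0.141 0.481 -1.657
endloop
endfacet
facet normal -0.781 -0.359 0.512
outer loop
vertex 0.566 0.55 -0.96
vertex 0.141 0.481 -1.657
vertex 0.698 -0.404 -1.428
endloop
endfacet
facet normal 0.780 0.359 -0.512
outer loop
vertex 1.765 1.228 -2.721
vertex 2.322 0.344 -2.492
vertex 1.666 0.641 -3.284
endloop
endfacet
facet normal -0.613 0.598 -0.516
outer loop
vertex 1.765 1.228 -2.721
vertex 1.666 0.641 -3.284
vertex 0.141 0.481 -1.657
endloop
endfacet
facet normal -0.614 0.597 -0.517
outer loop
vertex 0.141 0.481 -1.657
vertex 1.666 0.641 -3.284
vertex 0.043 -0.106 -2.219
endloop
endfacet
facet normal -0.781 -0.359 0.511
outer loop
vertex 0.141 0.481 -1.657
vertex 0.043 -0.106 -2.219
vertex 0.698 -0.404 -1.428
endloop
endfacet
facet normal 0.781 0.358 -0.512
outer loop
vertex 1.666 0.641 -3.284
vertex 2.322 0.344 -2.492
vertex 1.951 -0.12 -3.382
endloop
endfacet
facet normal -0.519 -0.085 -0.851
outer loop
vertex 1.666 0.641 -3.284
vertex 1.951 -0.12 -3.382
vertex 0.043 -0.106 -2.219
endloop
endfacet
facet normal -0.519 -0.084 -0.851
outer loop
vertex 0.043 -0.106 -2.219
vertex 1.951 -0.12 -3.382
vertex 0.328 -0.867 -2.318
endloop
endfacet
facet normal -0.781 -0.359 0.511
outer loop
vertex 0.043 -0.106 -2.219
vertex 0.328 -0.867 -2.318
vertex 0.698 -0.404 -1.428
endloop
endfacet
facet normal 0.780 0.359 -0.512
outer loop
vertex 1.951 -0.12 -3.382
vertex 2.322 0.344 -2.492
vertex 2.454 -0.61 -2.96
endloop
endfacet
facet normal -0.121 -0.716 -0.687
outer loop
vertex 1.951 -0.12 -3.382
vertex 2.454 -0.61 -2.96
vertex 0.328 -0.867 -2.318
endloop
endfacet
facet normal -0.121 -0.716 -0.687
outer loop
vertex 0.328 -0.867 -2.318
vertex 2.454 -0.61 -2.96
vertex 0.83 -1.357 -1.896
endloop
endfacet
facet normal -0.781 -0.359 0.511
outer loop
vertex 0.328 -0.867 -2.318
vertex 0.83 -1.357 -1.896
vertex 0.698 -0.404 -1.428
endloop
endfacet
facet normal 0.781 0.359 -0.512
outer loop
vertex 2.454 -0.61 -2.96
vertex 2.322 0.344 -2.492
vertex 2.879 -0.541 -2.263
endloop
endfacet
facet normal 0.349 -0.929 -0.121
outer loop
vertex 2.454 -0.61 -2.96
vertex 2.879 -0.541 -2.263
vertex 0.83 -1.357 -1.896
endloop
endfacet
facet normal 0.349 -0.929 -0.121
outer loop
vertex 0.83 -1.357 -1.896
vertex 2.879 -0.541 -2.263
vertex 1.255 -1.288 -1.199
endloop
endfacet
facet normal -0.781 -0.359 0.512
outer loop
vertex 0.83 -1.357 -1.896
vertex 1.255 -1.288 -1.199
vertex 0.698 -0.404 -1.428
endloop
endfacet
facet normal 0.781 0.359 -0.511
outer loop
vertex 2.879 -0.541 -2.263
vertex 2.322 0.344 -2.492
vertex 2.977 0.046 -1.701
endloop
endfacet
facet normal 0.613 -0.597 0.517
outer loop
vertex 2.879 -0.541 -2.263
vertex 2.977 0.046 -1.701
vertex 1.255 -1.288 -1.199
endloop
endfacet
facet normal 0.614 -0.598 0.516
outer loop
vertex 1.255 -1.288 -1.199
vertex 2.977 0.046 -1.701
vertex 1.354 -0.701 -0.636
endloop
endfacet
facet normal -0.780 -0.359 0.512
outer loop
vertex 1.255 -1.288 -1.199
vertex 1.354 -0.701 -0.636
vertex 0.698 -0.404 -1.428
endloop
endfacet
facet normal 0.781 0.359 -0.511
outer loop
vertex 2.977 0.046 -1.701
vertex 2.322 0.344 -2.492
vertex 2.692 0.807 -1.602
endloop
endfacet
facet normal 0.519 0.084 0.850
outer loop
vertex 2.977 0.046 -1.701
vertex 2.692 0.807 -1.602
vertex 1.354 -0.701 -0.636
endloop
endfacet
facet normal 0.519 0.085 0.851
outer loop
vertex 1.354 -0.701 -0.636
vertex 2.692 0.807 -1.602
vertex 1.069 0.06 -0.538
endloop
endfacet
facet normal -0.781 -0.358 0.512
outer loop
vertex 1.354 -0.701 -0.636
vertex 1.069 0.06 -0.538
vertex 0.698 -0.404 -1.428
endloop
endfacet

endsolid


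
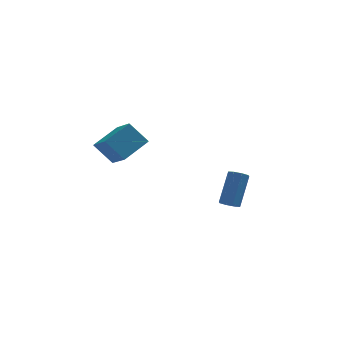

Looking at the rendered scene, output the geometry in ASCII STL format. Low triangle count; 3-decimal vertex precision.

solid 
facet normal -0.362 -0.527 -0.768
outer loop
vertex 3.314 2.427 -4.188
vertex 2.973 2.131 -3.824
vertex 2.918 2.619 -4.133
endloop
endfacet
facet normal 0.267 0.731 -0.628
outer loop
vertex 3.314 2.427 -4.188
vertex 2.918 2.619 -4.133
vertex 4.049 3.505 -2.619
endloop
endfacet
facet normal 0.267 0.732 -0.627
outer loop
vertex 4.049 3.505 -2.619
vertex 2.918 2.619 -4.133
vertex 3.652 3.696 -2.565
endloop
endfacet
facet normal 0.359 0.529 0.769
outer loop
vertex 4.049 3.505 -2.619
vertex 3.652 3.696 -2.565
vertex 3.707 3.209 -2.256
endloop
endfacet
facet normal -0.360 -0.528 -0.770
outer loop
vertex 2.918 2.619 -4.133
vertex 2.973 2.131 -3.824
vertex 2.553 2.525 -3.898
endloop
endfacet
facet normal -0.442 0.822 -0.358
outer loop
vertex 2.918 2.619 -4.133
vertex 2.553 2.525 -3.898
vertex 3.652 3.696 -2.565
endloop
endfacet
facet normal -0.444 0.822 -0.357
outer loop
vertex 3.652 3.696 -2.565
vertex 2.553 2.525 -3.898
vertex 3.288 3.602 -2.329
endloop
endfacet
facet normal 0.362 0.528 0.768
outer loop
vertex 3.652 3.696 -2.565
vertex 3.288 3.602 -2.329
vertex 3.707 3.209 -2.256
endloop
endfacet
facet normal -0.359 -0.527 -0.770
outer loop
vertex 2.553 2.525 -3.898
vertex 2.973 2.131 -3.824
vertex 2.434 2.2 -3.62
endloop
endfacet
facet normal -0.894 0.432 0.122
outer loop
vertex 2.553 2.525 -3.898
vertex 2.434 2.2 -3.62
vertex 3.288 3.602 -2.329
endloop
endfacet
facet normal -0.893 0.432 0.121
outer loop
vertex 3.288 3.602 -2.329
vertex 2.434 2.2 -3.62
vertex 3.169 3.278 -2.051
endloop
endfacet
facet normal 0.361 0.527 0.769
outer loop
vertex 3.288 3.602 -2.329
vertex 3.169 3.278 -2.051
vertex 3.707 3.209 -2.256
endloop
endfacet
facet normal -0.359 -0.529 -0.769
outer loop
vertex 2.434 2.2 -3.62
vertex 2.973 2.131 -3.824
vertex 2.631 1.835 -3.461
endloop
endfacet
facet normal -0.821 -0.212 0.530
outer loop
vertex 2.434 2.2 -3.62
vertex 2.631 1.835 -3.461
vertex 3.169 3.278 -2.051
endloop
endfacet
facet normal -0.821 -0.212 0.530
outer loop
vertex 3.169 3.278 -2.051
vertex 2.631 1.835 -3.461
vertex 3.366 2.913 -1.892
endloop
endfacet
facet normal 0.361 0.529 0.768
outer loop
vertex 3.169 3.278 -2.051
vertex 3.366 2.913 -1.892
vertex 3.707 3.209 -2.256
endloop
endfacet
facet normal -0.359 -0.529 -0.769
outer loop
vertex 2.631 1.835 -3.461
vertex 2.973 2.131 -3.824
vertex 3.028 1.644 -3.515
endloop
endfacet
facet normal -0.267 -0.732 0.628
outer loop
vertex 2.631 1.835 -3.461
vertex 3.028 1.644 -3.515
vertex 3.366 2.913 -1.892
endloop
endfacet
facet normal -0.267 -0.731 0.627
outer loop
vertex 3.366 2.913 -1.892
vertex 3.028 1.644 -3.515
vertex 3.762 2.721 -1.947
endloop
endfacet
facet normal 0.362 0.527 0.768
outer loop
vertex 3.366 2.913 -1.892
vertex 3.762 2.721 -1.947
vertex 3.707 3.209 -2.256
endloop
endfacet
facet normal -0.362 -0.528 -0.768
outer loop
vertex 3.028 1.644 -3.515
vertex 2.973 2.131 -3.824
vertex 3.392 1.738 -3.751
endloop
endfacet
facet normal 0.444 -0.822 0.357
outer loop
vertex 3.028 1.644 -3.515
vertex 3.392 1.738 -3.751
vertex 3.762 2.721 -1.947
endloop
endfacet
facet normal 0.442 -0.823 0.358
outer loop
vertex 3.762 2.721 -1.947
vertex 3.392 1.738 -3.751
vertex 4.127 2.815 -2.182
endloop
endfacet
facet normal 0.360 0.528 0.770
outer loop
vertex 3.762 2.721 -1.947
vertex 4.127 2.815 -2.182
vertex 3.707 3.209 -2.256
endloop
endfacet
facet normal -0.361 -0.527 -0.769
outer loop
vertex 3.392 1.738 -3.751
vertex 2.973 2.131 -3.824
vertex 3.511 2.062 -4.029
endloop
endfacet
facet normal 0.893 -0.432 -0.122
outer loop
vertex 3.392 1.738 -3.751
vertex 3.511 2.062 -4.029
vertex 4.127 2.815 -2.182
endloop
endfacet
facet normal 0.894 -0.432 -0.122
outer loop
vertex 4.127 2.815 -2.182
vertex 3.511 2.062 -4.029
vertex 4.246 3.14 -2.46
endloop
endfacet
facet normal 0.359 0.527 0.770
outer loop
vertex 4.127 2.815 -2.182
vertex 4.246 3.14 -2.46
vertex 3.707 3.209 -2.256
endloop
endfacet
facet normal -0.361 -0.529 -0.768
outer loop
vertex 3.511 2.062 -4.029
vertex 2.973 2.131 -3.824
vertex 3.314 2.427 -4.188
endloop
endfacet
facet normal 0.821 0.212 -0.530
outer loop
vertex 3.511 2.062 -4.029
vertex 3.314 2.427 -4.188
vertex 4.246 3.14 -2.46
endloop
endfacet
facet normal 0.821 0.212 -0.530
outer loop
vertex 4.246 3.14 -2.46
vertex 3.314 2.427 -4.188
vertex 4.049 3.505 -2.619
endloop
endfacet
facet normal 0.359 0.529 0.769
outer loop
vertex 4.246 3.14 -2.46
vertex 4.049 3.505 -2.619
vertex 3.707 3.209 -2.256
endloop
endfacet
facet normal -0.787 -0.467 -0.404
outer loop
vertex -3.763 -0.046 2.713
vertex -4.108 1.371 1.746
vertex -2.909 -0.565 1.649
endloop
endfacet
facet normal 0.197 -0.809 0.553
outer loop
vertex -1.572 0.229 2.334
vertex -3.763 -0.046 2.713
vertex -2.909 -0.565 1.649
endloop
endfacet
facet normal -0.787 -0.467 -0.402
outer loop
vertex -2.909 -0.565 1.649
vertex -4.108 1.371 1.746
vertex -3.255 0.851 0.681
endloop
endfacet
facet normal 0.585 -0.356 -0.729
outer loop
vertex -3.255 0.851 0.681
vertex -1.572 0.229 2.334
vertex -2.909 -0.565 1.649
endloop
endfacet
facet normal -0.585 0.355 0.729
outer loop
vertex -3.763 -0.046 2.713
vertex -2.771 2.165 2.431
vertex -4.108 1.371 1.746
endloop
endfacet
facet normal 0.197 -0.809 0.553
outer loop
vertex -2.425 0.749 3.399
vertex -3.763 -0.046 2.713
vertex -1.572 0.229 2.334
endloop
endfacet
facet normal -0.585 0.355 0.729
outer loop
vertex -2.425 0.749 3.399
vertex -2.771 2.165 2.431
vertex -3.763 -0.046 2.713
endloop
endfacet
facet normal -0.197 0.809 -0.553
outer loop
vertex -4.108 1.371 1.746
vertex -2.771 2.165 2.431
vertex -3.255 0.851 0.681
endloop
endfacet
facet normal 0.585 -0.355 -0.729
outer loop
vertex -1.917 1.646 1.367
vertex -1.572 0.229 2.334
vertex -3.255 0.851 0.681
endloop
endfacet
facet normal -0.197 0.809 -0.553
outer loop
vertex -3.255 0.851 0.681
vertex -2.771 2.165 2.431
vertex -1.917 1.646 1.367
endloop
endfacet
facet normal 0.787 0.467 0.403
outer loop
vertex -1.917 1.646 1.367
vertex -2.425 0.749 3.399
vertex -1.572 0.229 2.334
endloop
endfacet
facet normal 0.787 0.468 0.403
outer loop
vertex -2.771 2.165 2.431
vertex -2.425 0.749 3.399
vertex -1.917 1.646 1.367
endloop
endfacet

endsolid


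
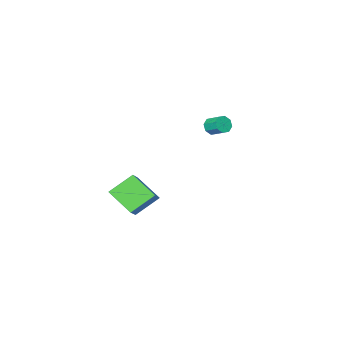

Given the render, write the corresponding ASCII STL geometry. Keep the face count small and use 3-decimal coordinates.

solid 
facet normal 0.095 -0.866 -0.490
outer loop
vertex -2.65 1.752 2.208
vertex -3.172 1.862 1.912
vertex -2.584 1.985 1.809
endloop
endfacet
facet normal 0.985 0.012 0.170
outer loop
vertex -2.65 1.752 2.208
vertex -2.584 1.985 1.809
vertex -2.746 2.627 2.703
endloop
endfacet
facet normal 0.985 0.010 0.171
outer loop
vertex -2.746 2.627 2.703
vertex -2.584 1.985 1.809
vertex -2.679 2.86 2.304
endloop
endfacet
facet normal -0.093 0.867 0.490
outer loop
vertex -2.746 2.627 2.703
vertex -2.679 2.86 2.304
vertex -3.268 2.738 2.408
endloop
endfacet
facet normal 0.095 -0.866 -0.491
outer loop
vertex -2.584 1.985 1.809
vertex -3.172 1.862 1.912
vertex -2.862 2.146 1.471
endloop
endfacet
facet normal 0.797 0.360 -0.484
outer loop
vertex -2.584 1.985 1.809
vertex -2.862 2.146 1.471
vertex -2.679 2.86 2.304
endloop
endfacet
facet normal 0.796 0.362 -0.485
outer loop
vertex -2.679 2.86 2.304
vertex -2.862 2.146 1.471
vertex -2.958 3.021 1.966
endloop
endfacet
facet normal -0.093 0.867 0.490
outer loop
vertex -2.679 2.86 2.304
vertex -2.958 3.021 1.966
vertex -3.268 2.738 2.408
endloop
endfacet
facet normal 0.095 -0.866 -0.491
outer loop
vertex -2.862 2.146 1.471
vertex -3.172 1.862 1.912
vertex -3.322 2.141 1.391
endloop
endfacet
facet normal 0.143 0.499 -0.855
outer loop
vertex -2.862 2.146 1.471
vertex -3.322 2.141 1.391
vertex -2.958 3.021 1.966
endloop
endfacet
facet normal 0.143 0.499 -0.855
outer loop
vertex -2.958 3.021 1.966
vertex -3.322 2.141 1.391
vertex -3.418 3.016 1.886
endloop
endfacet
facet normal -0.094 0.867 0.489
outer loop
vertex -2.958 3.021 1.966
vertex -3.418 3.016 1.886
vertex -3.268 2.738 2.408
endloop
endfacet
facet normal 0.093 -0.866 -0.491
outer loop
vertex -3.322 2.141 1.391
vertex -3.172 1.862 1.912
vertex -3.694 1.973 1.617
endloop
endfacet
facet normal -0.596 0.345 -0.725
outer loop
vertex -3.322 2.141 1.391
vertex -3.694 1.973 1.617
vertex -3.418 3.016 1.886
endloop
endfacet
facet normal -0.596 0.345 -0.725
outer loop
vertex -3.418 3.016 1.886
vertex -3.694 1.973 1.617
vertex -3.79 2.848 2.112
endloop
endfacet
facet normal -0.095 0.867 0.489
outer loop
vertex -3.418 3.016 1.886
vertex -3.79 2.848 2.112
vertex -3.268 2.738 2.408
endloop
endfacet
facet normal 0.093 -0.867 -0.490
outer loop
vertex -3.694 1.973 1.617
vertex -3.172 1.862 1.912
vertex -3.761 1.74 2.016
endloop
endfacet
facet normal -0.985 -0.011 -0.172
outer loop
vertex -3.694 1.973 1.617
vertex -3.761 1.74 2.016
vertex -3.79 2.848 2.112
endloop
endfacet
facet normal -0.985 -0.011 -0.169
outer loop
vertex -3.79 2.848 2.112
vertex -3.761 1.74 2.016
vertex -3.856 2.615 2.511
endloop
endfacet
facet normal -0.095 0.866 0.490
outer loop
vertex -3.79 2.848 2.112
vertex -3.856 2.615 2.511
vertex -3.268 2.738 2.408
endloop
endfacet
facet normal 0.093 -0.867 -0.490
outer loop
vertex -3.761 1.74 2.016
vertex -3.172 1.862 1.912
vertex -3.482 1.579 2.354
endloop
endfacet
facet normal -0.796 -0.361 0.485
outer loop
vertex -3.761 1.74 2.016
vertex -3.482 1.579 2.354
vertex -3.856 2.615 2.511
endloop
endfacet
facet normal -0.797 -0.361 0.484
outer loop
vertex -3.856 2.615 2.511
vertex -3.482 1.579 2.354
vertex -3.578 2.454 2.849
endloop
endfacet
facet normal -0.095 0.866 0.491
outer loop
vertex -3.856 2.615 2.511
vertex -3.578 2.454 2.849
vertex -3.268 2.738 2.408
endloop
endfacet
facet normal 0.094 -0.867 -0.489
outer loop
vertex -3.482 1.579 2.354
vertex -3.172 1.862 1.912
vertex -3.022 1.584 2.434
endloop
endfacet
facet normal -0.143 -0.499 0.855
outer loop
vertex -3.482 1.579 2.354
vertex -3.022 1.584 2.434
vertex -3.578 2.454 2.849
endloop
endfacet
facet normal -0.143 -0.499 0.855
outer loop
vertex -3.578 2.454 2.849
vertex -3.022 1.584 2.434
vertex -3.118 2.459 2.929
endloop
endfacet
facet normal -0.095 0.866 0.491
outer loop
vertex -3.578 2.454 2.849
vertex -3.118 2.459 2.929
vertex -3.268 2.738 2.408
endloop
endfacet
facet normal 0.095 -0.867 -0.489
outer loop
vertex -3.022 1.584 2.434
vertex -3.172 1.862 1.912
vertex -2.65 1.752 2.208
endloop
endfacet
facet normal 0.596 -0.345 0.725
outer loop
vertex -3.022 1.584 2.434
vertex -2.65 1.752 2.208
vertex -3.118 2.459 2.929
endloop
endfacet
facet normal 0.596 -0.345 0.725
outer loop
vertex -3.118 2.459 2.929
vertex -2.65 1.752 2.208
vertex -2.746 2.627 2.703
endloop
endfacet
facet normal -0.093 0.866 0.491
outer loop
vertex -3.118 2.459 2.929
vertex -2.746 2.627 2.703
vertex -3.268 2.738 2.408
endloop
endfacet
facet normal -0.611 -0.522 -0.595
outer loop
vertex 4.246 2.559 -0.532
vertex 2.931 2.959 0.468
vertex 3.942 4.051 -1.53
endloop
endfacet
facet normal 0.774 -0.236 -0.588
outer loop
vertex 4.889 4.861 -0.608
vertex 4.246 2.559 -0.532
vertex 3.942 4.051 -1.53
endloop
endfacet
facet normal -0.611 -0.522 -0.595
outer loop
vertex 3.942 4.051 -1.53
vertex 2.931 2.959 0.468
vertex 2.627 4.451 -0.529
endloop
endfacet
facet normal -0.168 0.820 -0.548
outer loop
vertex 2.627 4.451 -0.529
vertex 4.889 4.861 -0.608
vertex 3.942 4.051 -1.53
endloop
endfacet
facet normal 0.167 -0.820 0.548
outer loop
vertex 4.246 2.559 -0.532
vertex 3.878 3.769 1.39
vertex 2.931 2.959 0.468
endloop
endfacet
facet normal 0.774 -0.236 -0.588
outer loop
vertex 5.193 3.369 0.389
vertex 4.246 2.559 -0.532
vertex 4.889 4.861 -0.608
endloop
endfacet
facet normal 0.168 -0.819 0.548
outer loop
vertex 5.193 3.369 0.389
vertex 3.878 3.769 1.39
vertex 4.246 2.559 -0.532
endloop
endfacet
facet normal -0.774 0.235 0.588
outer loop
vertex 2.931 2.959 0.468
vertex 3.878 3.769 1.39
vertex 2.627 4.451 -0.529
endloop
endfacet
facet normal -0.168 0.819 -0.548
outer loop
vertex 3.574 5.261 0.392
vertex 4.889 4.861 -0.608
vertex 2.627 4.451 -0.529
endloop
endfacet
facet normal -0.774 0.236 0.588
outer loop
vertex 2.627 4.451 -0.529
vertex 3.878 3.769 1.39
vertex 3.574 5.261 0.392
endloop
endfacet
facet normal 0.611 0.522 0.595
outer loop
vertex 3.574 5.261 0.392
vertex 5.193 3.369 0.389
vertex 4.889 4.861 -0.608
endloop
endfacet
facet normal 0.611 0.522 0.595
outer loop
vertex 3.878 3.769 1.39
vertex 5.193 3.369 0.389
vertex 3.574 5.261 0.392
endloop
endfacet

endsolid


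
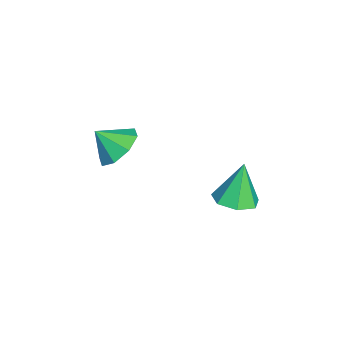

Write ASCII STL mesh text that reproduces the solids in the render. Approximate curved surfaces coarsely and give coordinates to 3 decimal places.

solid 
facet normal 0.025 0.713 -0.701
outer loop
vertex 1.335 -1.538 1.668
vertex 0.276 -1.501 1.668
vertex 1.043 -1.002 2.203
endloop
endfacet
facet normal 0.721 -0.251 0.645
outer loop
vertex 1.335 -1.538 1.668
vertex 1.043 -1.002 2.203
vertex 0.244 -2.399 2.552
endloop
endfacet
facet normal 0.026 0.713 -0.701
outer loop
vertex 1.043 -1.002 2.203
vertex 0.276 -1.501 1.668
vertex 0.302 -0.758 2.424
endloop
endfacet
facet normal 0.304 0.063 0.950
outer loop
vertex 1.043 -1.002 2.203
vertex 0.302 -0.758 2.424
vertex 0.244 -2.399 2.552
endloop
endfacet
facet normal 0.024 0.713 -0.701
outer loop
vertex 0.302 -0.758 2.424
vertex 0.276 -1.501 1.668
vertex -0.455 -0.95 2.203
endloop
endfacet
facet normal -0.299 0.085 0.950
outer loop
vertex 0.302 -0.758 2.424
vertex -0.455 -0.95 2.203
vertex 0.244 -2.399 2.552
endloop
endfacet
facet normal 0.025 0.713 -0.701
outer loop
vertex -0.455 -0.95 2.203
vertex 0.276 -1.501 1.668
vertex -0.784 -1.464 1.668
endloop
endfacet
facet normal -0.737 -0.200 0.646
outer loop
vertex -0.455 -0.95 2.203
vertex -0.784 -1.464 1.668
vertex 0.244 -2.399 2.552
endloop
endfacet
facet normal 0.025 0.712 -0.701
outer loop
vertex -0.784 -1.464 1.668
vertex 0.276 -1.501 1.668
vertex -0.492 -2.0 1.134
endloop
endfacet
facet normal -0.752 -0.623 0.215
outer loop
vertex -0.784 -1.464 1.668
vertex -0.492 -2.0 1.134
vertex 0.244 -2.399 2.552
endloop
endfacet
facet normal 0.025 0.713 -0.701
outer loop
vertex -0.492 -2.0 1.134
vertex 0.276 -1.501 1.668
vertex 0.25 -2.244 0.912
endloop
endfacet
facet normal -0.335 -0.938 -0.090
outer loop
vertex -0.492 -2.0 1.134
vertex 0.25 -2.244 0.912
vertex 0.244 -2.399 2.552
endloop
endfacet
facet normal 0.025 0.713 -0.701
outer loop
vertex 0.25 -2.244 0.912
vertex 0.276 -1.501 1.668
vertex 1.006 -2.052 1.134
endloop
endfacet
facet normal 0.270 -0.959 -0.090
outer loop
vertex 0.25 -2.244 0.912
vertex 1.006 -2.052 1.134
vertex 0.244 -2.399 2.552
endloop
endfacet
facet normal 0.025 0.713 -0.701
outer loop
vertex 1.006 -2.052 1.134
vertex 0.276 -1.501 1.668
vertex 1.335 -1.538 1.668
endloop
endfacet
facet normal 0.706 -0.675 0.214
outer loop
vertex 1.006 -2.052 1.134
vertex 1.335 -1.538 1.668
vertex 0.244 -2.399 2.552
endloop
endfacet
facet normal 0.265 -0.154 -0.952
outer loop
vertex 2.836 3.196 0.609
vertex 1.942 3.08 0.379
vertex 2.441 3.865 0.391
endloop
endfacet
facet normal 0.645 0.553 0.528
outer loop
vertex 2.836 3.196 0.609
vertex 2.441 3.865 0.391
vertex 1.458 3.36 2.121
endloop
endfacet
facet normal 0.265 -0.154 -0.952
outer loop
vertex 2.441 3.865 0.391
vertex 1.942 3.08 0.379
vertex 1.67 3.943 0.164
endloop
endfacet
facet normal 0.012 0.958 0.287
outer loop
vertex 2.441 3.865 0.391
vertex 1.67 3.943 0.164
vertex 1.458 3.36 2.121
endloop
endfacet
facet normal 0.265 -0.154 -0.952
outer loop
vertex 1.67 3.943 0.164
vertex 1.942 3.08 0.379
vertex 1.105 3.371 0.099
endloop
endfacet
facet normal -0.713 0.690 0.128
outer loop
vertex 1.67 3.943 0.164
vertex 1.105 3.371 0.099
vertex 1.458 3.36 2.121
endloop
endfacet
facet normal 0.265 -0.153 -0.952
outer loop
vertex 1.105 3.371 0.099
vertex 1.942 3.08 0.379
vertex 1.17 2.58 0.244
endloop
endfacet
facet normal -0.984 -0.049 0.172
outer loop
vertex 1.105 3.371 0.099
vertex 1.17 2.58 0.244
vertex 1.458 3.36 2.121
endloop
endfacet
facet normal 0.265 -0.153 -0.952
outer loop
vertex 1.17 2.58 0.244
vertex 1.942 3.08 0.379
vertex 1.817 2.165 0.491
endloop
endfacet
facet normal -0.598 -0.704 0.384
outer loop
vertex 1.17 2.58 0.244
vertex 1.817 2.165 0.491
vertex 1.458 3.36 2.121
endloop
endfacet
facet normal 0.265 -0.153 -0.952
outer loop
vertex 1.817 2.165 0.491
vertex 1.942 3.08 0.379
vertex 2.558 2.439 0.653
endloop
endfacet
facet normal 0.156 -0.780 0.606
outer loop
vertex 1.817 2.165 0.491
vertex 2.558 2.439 0.653
vertex 1.458 3.36 2.121
endloop
endfacet
facet normal 0.265 -0.153 -0.952
outer loop
vertex 2.558 2.439 0.653
vertex 1.942 3.08 0.379
vertex 2.836 3.196 0.609
endloop
endfacet
facet normal 0.709 -0.221 0.670
outer loop
vertex 2.558 2.439 0.653
vertex 2.836 3.196 0.609
vertex 1.458 3.36 2.121
endloop
endfacet

endsolid


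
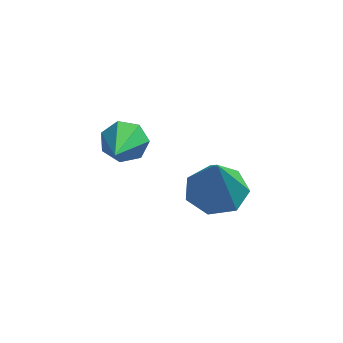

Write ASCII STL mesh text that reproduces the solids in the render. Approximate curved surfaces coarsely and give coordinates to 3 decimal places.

solid 
facet normal 0.032 0.863 -0.505
outer loop
vertex -2.42 2.239 -0.28
vertex -2.801 1.959 -0.783
vertex -3.012 2.297 -0.219
endloop
endfacet
facet normal 0.119 0.194 0.974
outer loop
vertex -2.42 2.239 -0.28
vertex -3.012 2.297 -0.219
vertex -2.859 0.381 0.143
endloop
endfacet
facet normal 0.032 0.863 -0.505
outer loop
vertex -3.012 2.297 -0.219
vertex -2.801 1.959 -0.783
vertex -3.446 2.1 -0.583
endloop
endfacet
facet normal -0.663 0.087 0.743
outer loop
vertex -3.012 2.297 -0.219
vertex -3.446 2.1 -0.583
vertex -2.859 0.381 0.143
endloop
endfacet
facet normal 0.032 0.862 -0.506
outer loop
vertex -3.446 2.1 -0.583
vertex -2.801 1.959 -0.783
vertex -3.394 1.797 -1.096
endloop
endfacet
facet normal -0.953 -0.293 0.077
outer loop
vertex -3.446 2.1 -0.583
vertex -3.394 1.797 -1.096
vertex -2.859 0.381 0.143
endloop
endfacet
facet normal 0.031 0.862 -0.505
outer loop
vertex -3.394 1.797 -1.096
vertex -2.801 1.959 -0.783
vertex -2.895 1.616 -1.374
endloop
endfacet
facet normal -0.533 -0.662 -0.526
outer loop
vertex -3.394 1.797 -1.096
vertex -2.895 1.616 -1.374
vertex -2.859 0.381 0.143
endloop
endfacet
facet normal 0.033 0.862 -0.506
outer loop
vertex -2.895 1.616 -1.374
vertex -2.801 1.959 -0.783
vertex -2.325 1.693 -1.206
endloop
endfacet
facet normal 0.280 -0.741 -0.610
outer loop
vertex -2.895 1.616 -1.374
vertex -2.325 1.693 -1.206
vertex -2.859 0.381 0.143
endloop
endfacet
facet normal 0.033 0.862 -0.506
outer loop
vertex -2.325 1.693 -1.206
vertex -2.801 1.959 -0.783
vertex -2.114 1.97 -0.72
endloop
endfacet
facet normal 0.875 -0.471 -0.112
outer loop
vertex -2.325 1.693 -1.206
vertex -2.114 1.97 -0.72
vertex -2.859 0.381 0.143
endloop
endfacet
facet normal 0.032 0.863 -0.505
outer loop
vertex -2.114 1.97 -0.72
vertex -2.801 1.959 -0.783
vertex -2.42 2.239 -0.28
endloop
endfacet
facet normal 0.804 -0.055 0.593
outer loop
vertex -2.114 1.97 -0.72
vertex -2.42 2.239 -0.28
vertex -2.859 0.381 0.143
endloop
endfacet
facet normal -0.016 0.281 -0.960
outer loop
vertex 0.204 4.098 -4.005
vertex -0.364 3.365 -4.21
vertex -0.605 4.247 -3.948
endloop
endfacet
facet normal 0.180 0.724 0.666
outer loop
vertex 0.204 4.098 -4.005
vertex -0.605 4.247 -3.948
vertex -0.336 2.875 -2.53
endloop
endfacet
facet normal -0.017 0.281 -0.960
outer loop
vertex -0.605 4.247 -3.948
vertex -0.364 3.365 -4.21
vertex -1.233 3.731 -4.088
endloop
endfacet
facet normal -0.575 0.531 0.623
outer loop
vertex -0.605 4.247 -3.948
vertex -1.233 3.731 -4.088
vertex -0.336 2.875 -2.53
endloop
endfacet
facet normal -0.016 0.281 -0.960
outer loop
vertex -1.233 3.731 -4.088
vertex -0.364 3.365 -4.21
vertex -1.207 2.94 -4.32
endloop
endfacet
facet normal -0.891 -0.155 0.428
outer loop
vertex -1.233 3.731 -4.088
vertex -1.207 2.94 -4.32
vertex -0.336 2.875 -2.53
endloop
endfacet
facet normal -0.016 0.280 -0.960
outer loop
vertex -1.207 2.94 -4.32
vertex -0.364 3.365 -4.21
vertex -0.547 2.47 -4.468
endloop
endfacet
facet normal -0.530 -0.817 0.228
outer loop
vertex -1.207 2.94 -4.32
vertex -0.547 2.47 -4.468
vertex -0.336 2.875 -2.53
endloop
endfacet
facet normal -0.018 0.280 -0.960
outer loop
vertex -0.547 2.47 -4.468
vertex -0.364 3.365 -4.21
vertex 0.251 2.674 -4.423
endloop
endfacet
facet normal 0.235 -0.956 0.174
outer loop
vertex -0.547 2.47 -4.468
vertex 0.251 2.674 -4.423
vertex -0.336 2.875 -2.53
endloop
endfacet
facet normal -0.016 0.282 -0.959
outer loop
vertex 0.251 2.674 -4.423
vertex -0.364 3.365 -4.21
vertex 0.585 3.398 -4.216
endloop
endfacet
facet normal 0.828 -0.470 0.307
outer loop
vertex 0.251 2.674 -4.423
vertex 0.585 3.398 -4.216
vertex -0.336 2.875 -2.53
endloop
endfacet
facet normal -0.016 0.281 -0.960
outer loop
vertex 0.585 3.398 -4.216
vertex -0.364 3.365 -4.21
vertex 0.204 4.098 -4.005
endloop
endfacet
facet normal 0.804 0.279 0.526
outer loop
vertex 0.585 3.398 -4.216
vertex 0.204 4.098 -4.005
vertex -0.336 2.875 -2.53
endloop
endfacet

endsolid


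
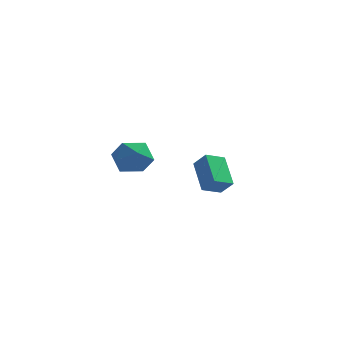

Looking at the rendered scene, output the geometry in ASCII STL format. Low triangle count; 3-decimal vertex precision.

solid 
facet normal -0.635 -0.693 0.341
outer loop
vertex 0.271 2.242 -1.857
vertex -0.427 3.382 -0.84
vertex -0.328 2.465 -2.519
endloop
endfacet
facet normal 0.416 -0.679 -0.605
outer loop
vertex 0.307 3.158 -2.86
vertex 0.271 2.242 -1.857
vertex -0.328 2.465 -2.519
endloop
endfacet
facet normal -0.635 -0.693 0.341
outer loop
vertex -0.328 2.465 -2.519
vertex -0.427 3.382 -0.84
vertex -1.026 3.605 -1.502
endloop
endfacet
facet normal -0.651 0.243 -0.719
outer loop
vertex -1.026 3.605 -1.502
vertex 0.307 3.158 -2.86
vertex -0.328 2.465 -2.519
endloop
endfacet
facet normal 0.651 -0.243 0.719
outer loop
vertex 0.271 2.242 -1.857
vertex 0.208 4.075 -1.181
vertex -0.427 3.382 -0.84
endloop
endfacet
facet normal 0.416 -0.679 -0.605
outer loop
vertex 0.906 2.935 -2.198
vertex 0.271 2.242 -1.857
vertex 0.307 3.158 -2.86
endloop
endfacet
facet normal 0.651 -0.243 0.719
outer loop
vertex 0.906 2.935 -2.198
vertex 0.208 4.075 -1.181
vertex 0.271 2.242 -1.857
endloop
endfacet
facet normal -0.416 0.679 0.605
outer loop
vertex -0.427 3.382 -0.84
vertex 0.208 4.075 -1.181
vertex -1.026 3.605 -1.502
endloop
endfacet
facet normal -0.651 0.243 -0.719
outer loop
vertex -0.391 4.298 -1.843
vertex 0.307 3.158 -2.86
vertex -1.026 3.605 -1.502
endloop
endfacet
facet normal -0.416 0.679 0.605
outer loop
vertex -1.026 3.605 -1.502
vertex 0.208 4.075 -1.181
vertex -0.391 4.298 -1.843
endloop
endfacet
facet normal 0.635 0.693 -0.341
outer loop
vertex -0.391 4.298 -1.843
vertex 0.906 2.935 -2.198
vertex 0.307 3.158 -2.86
endloop
endfacet
facet normal 0.635 0.693 -0.341
outer loop
vertex 0.208 4.075 -1.181
vertex 0.906 2.935 -2.198
vertex -0.391 4.298 -1.843
endloop
endfacet
facet normal 0.233 -0.244 0.941
outer loop
vertex -1.501 -1.42 1.398
vertex -2.3 -1.902 1.471
vertex -1.523 -2.327 1.168
endloop
endfacet
facet normal 0.822 -0.159 0.547
outer loop
vertex -1.501 -1.42 1.398
vertex -1.523 -2.327 1.168
vertex -1.051 -1.72 0.634
endloop
endfacet
facet normal 0.816 0.504 0.283
outer loop
vertex -1.501 -1.42 1.398
vertex -1.051 -1.72 0.634
vertex -1.536 -0.92 0.608
endloop
endfacet
facet normal 0.223 0.828 0.514
outer loop
vertex -1.501 -1.42 1.398
vertex -1.536 -0.92 0.608
vertex -2.308 -1.033 1.125
endloop
endfacet
facet normal -0.136 0.365 0.921
outer loop
vertex -1.501 -1.42 1.398
vertex -2.308 -1.033 1.125
vertex -2.3 -1.902 1.471
endloop
endfacet
facet normal 0.789 -0.615 -0.002
outer loop
vertex -1.051 -1.72 0.634
vertex -1.523 -2.327 1.168
vertex -1.572 -2.387 0.235
endloop
endfacet
facet normal -0.164 -0.753 0.637
outer loop
vertex -1.523 -2.327 1.168
vertex -2.3 -1.902 1.471
vertex -2.344 -2.5 0.752
endloop
endfacet
facet normal -0.762 0.234 0.604
outer loop
vertex -2.3 -1.902 1.471
vertex -2.308 -1.033 1.125
vertex -2.829 -1.7 0.726
endloop
endfacet
facet normal -0.180 0.982 -0.054
outer loop
vertex -2.308 -1.033 1.125
vertex -1.536 -0.92 0.608
vertex -2.357 -1.093 0.192
endloop
endfacet
facet normal 0.779 0.458 -0.429
outer loop
vertex -1.536 -0.92 0.608
vertex -1.051 -1.72 0.634
vertex -1.58 -1.518 -0.111
endloop
endfacet
facet normal -0.223 -0.828 -0.514
outer loop
vertex -2.379 -2.0 -0.038
vertex -1.572 -2.387 0.235
vertex -2.344 -2.5 0.752
endloop
endfacet
facet normal -0.816 -0.504 -0.283
outer loop
vertex -2.379 -2.0 -0.038
vertex -2.344 -2.5 0.752
vertex -2.829 -1.7 0.726
endloop
endfacet
facet normal -0.822 0.159 -0.547
outer loop
vertex -2.379 -2.0 -0.038
vertex -2.829 -1.7 0.726
vertex -2.357 -1.093 0.192
endloop
endfacet
facet normal -0.233 0.244 -0.941
outer loop
vertex -2.379 -2.0 -0.038
vertex -2.357 -1.093 0.192
vertex -1.58 -1.518 -0.111
endloop
endfacet
facet normal 0.136 -0.365 -0.921
outer loop
vertex -2.379 -2.0 -0.038
vertex -1.58 -1.518 -0.111
vertex -1.572 -2.387 0.235
endloop
endfacet
facet normal 0.180 -0.982 0.054
outer loop
vertex -2.344 -2.5 0.752
vertex -1.572 -2.387 0.235
vertex -1.523 -2.327 1.168
endloop
endfacet
facet normal -0.779 -0.458 0.429
outer loop
vertex -2.829 -1.7 0.726
vertex -2.344 -2.5 0.752
vertex -2.3 -1.902 1.471
endloop
endfacet
facet normal -0.789 0.615 0.002
outer loop
vertex -2.357 -1.093 0.192
vertex -2.829 -1.7 0.726
vertex -2.308 -1.033 1.125
endloop
endfacet
facet normal 0.164 0.753 -0.637
outer loop
vertex -1.58 -1.518 -0.111
vertex -2.357 -1.093 0.192
vertex -1.536 -0.92 0.608
endloop
endfacet
facet normal 0.762 -0.234 -0.604
outer loop
vertex -1.572 -2.387 0.235
vertex -1.58 -1.518 -0.111
vertex -1.051 -1.72 0.634
endloop
endfacet

endsolid


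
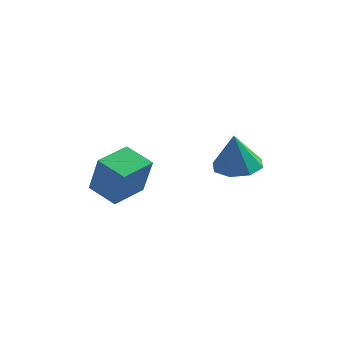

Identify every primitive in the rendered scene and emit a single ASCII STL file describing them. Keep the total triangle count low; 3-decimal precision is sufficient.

solid 
facet normal -0.906 0.057 0.420
outer loop
vertex -3.804 0.572 1.794
vertex -3.578 2.006 2.086
vertex -4.512 1.007 0.209
endloop
endfacet
facet normal -0.153 -0.968 -0.197
outer loop
vertex -3.362 0.934 -0.326
vertex -3.804 0.572 1.794
vertex -4.512 1.007 0.209
endloop
endfacet
facet normal -0.906 0.058 0.420
outer loop
vertex -4.512 1.007 0.209
vertex -3.578 2.006 2.086
vertex -4.286 2.44 0.5
endloop
endfacet
facet normal -0.397 0.242 -0.885
outer loop
vertex -4.286 2.44 0.5
vertex -3.362 0.934 -0.326
vertex -4.512 1.007 0.209
endloop
endfacet
facet normal 0.396 -0.243 0.885
outer loop
vertex -3.804 0.572 1.794
vertex -2.428 1.933 1.551
vertex -3.578 2.006 2.086
endloop
endfacet
facet normal -0.152 -0.969 -0.197
outer loop
vertex -2.654 0.5 1.26
vertex -3.804 0.572 1.794
vertex -3.362 0.934 -0.326
endloop
endfacet
facet normal 0.396 -0.242 0.886
outer loop
vertex -2.654 0.5 1.26
vertex -2.428 1.933 1.551
vertex -3.804 0.572 1.794
endloop
endfacet
facet normal 0.153 0.968 0.197
outer loop
vertex -3.578 2.006 2.086
vertex -2.428 1.933 1.551
vertex -4.286 2.44 0.5
endloop
endfacet
facet normal -0.396 0.243 -0.886
outer loop
vertex -3.136 2.368 -0.034
vertex -3.362 0.934 -0.326
vertex -4.286 2.44 0.5
endloop
endfacet
facet normal 0.152 0.968 0.198
outer loop
vertex -4.286 2.44 0.5
vertex -2.428 1.933 1.551
vertex -3.136 2.368 -0.034
endloop
endfacet
facet normal 0.906 -0.057 -0.420
outer loop
vertex -3.136 2.368 -0.034
vertex -2.654 0.5 1.26
vertex -3.362 0.934 -0.326
endloop
endfacet
facet normal 0.906 -0.057 -0.420
outer loop
vertex -2.428 1.933 1.551
vertex -2.654 0.5 1.26
vertex -3.136 2.368 -0.034
endloop
endfacet
facet normal -0.056 0.269 -0.961
outer loop
vertex 1.293 3.135 1.675
vertex 0.406 2.935 1.671
vertex 0.897 3.68 1.851
endloop
endfacet
facet normal 0.752 0.371 0.544
outer loop
vertex 1.293 3.135 1.675
vertex 0.897 3.68 1.851
vertex 0.494 2.505 3.209
endloop
endfacet
facet normal -0.054 0.268 -0.962
outer loop
vertex 0.897 3.68 1.851
vertex 0.406 2.935 1.671
vertex 0.213 3.789 1.92
endloop
endfacet
facet normal 0.182 0.716 0.674
outer loop
vertex 0.897 3.68 1.851
vertex 0.213 3.789 1.92
vertex 0.494 2.505 3.209
endloop
endfacet
facet normal -0.055 0.268 -0.962
outer loop
vertex 0.213 3.789 1.92
vertex 0.406 2.935 1.671
vertex -0.359 3.398 1.844
endloop
endfacet
facet normal -0.477 0.568 0.670
outer loop
vertex 0.213 3.789 1.92
vertex -0.359 3.398 1.844
vertex 0.494 2.505 3.209
endloop
endfacet
facet normal -0.055 0.269 -0.962
outer loop
vertex -0.359 3.398 1.844
vertex 0.406 2.935 1.671
vertex -0.482 2.736 1.666
endloop
endfacet
facet normal -0.844 0.013 0.536
outer loop
vertex -0.359 3.398 1.844
vertex -0.482 2.736 1.666
vertex 0.494 2.505 3.209
endloop
endfacet
facet normal -0.055 0.269 -0.962
outer loop
vertex -0.482 2.736 1.666
vertex 0.406 2.935 1.671
vertex -0.086 2.19 1.491
endloop
endfacet
facet normal -0.701 -0.621 0.351
outer loop
vertex -0.482 2.736 1.666
vertex -0.086 2.19 1.491
vertex 0.494 2.505 3.209
endloop
endfacet
facet normal -0.056 0.269 -0.961
outer loop
vertex -0.086 2.19 1.491
vertex 0.406 2.935 1.671
vertex 0.599 2.082 1.421
endloop
endfacet
facet normal -0.130 -0.967 0.221
outer loop
vertex -0.086 2.19 1.491
vertex 0.599 2.082 1.421
vertex 0.494 2.505 3.209
endloop
endfacet
facet normal -0.056 0.269 -0.961
outer loop
vertex 0.599 2.082 1.421
vertex 0.406 2.935 1.671
vertex 1.17 2.473 1.497
endloop
endfacet
facet normal 0.530 -0.818 0.225
outer loop
vertex 0.599 2.082 1.421
vertex 1.17 2.473 1.497
vertex 0.494 2.505 3.209
endloop
endfacet
facet normal -0.056 0.269 -0.961
outer loop
vertex 1.17 2.473 1.497
vertex 0.406 2.935 1.671
vertex 1.293 3.135 1.675
endloop
endfacet
facet normal 0.896 -0.263 0.359
outer loop
vertex 1.17 2.473 1.497
vertex 1.293 3.135 1.675
vertex 0.494 2.505 3.209
endloop
endfacet

endsolid
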